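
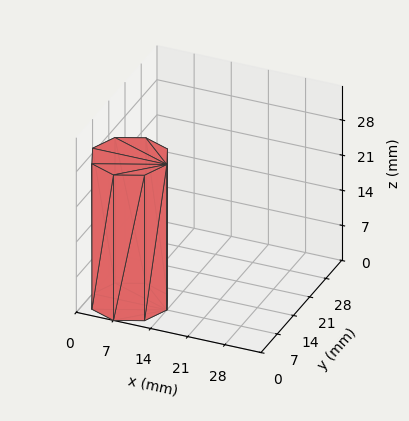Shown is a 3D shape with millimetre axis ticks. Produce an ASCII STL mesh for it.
Reading the render: the shape is a regular 8-sided prism (a cylinder approximated with 8 flat sides), circumscribed radius ≈ 7 mm, height ≈ 29 mm (dimensions read to the nearest mm from the axis ticks). For the STL, each face is triangulated and given an outward normal.

solid part
  facet normal 0.0000 0.0000 -1.0000
    outer loop
      vertex 7.000 14.000 0.000
      vertex 11.950 11.950 0.000
      vertex 14.000 7.000 0.000
    endloop
  endfacet
  facet normal 0.0000 0.0000 -1.0000
    outer loop
      vertex 2.050 11.950 0.000
      vertex 7.000 14.000 0.000
      vertex 14.000 7.000 0.000
    endloop
  endfacet
  facet normal 0.0000 0.0000 -1.0000
    outer loop
      vertex 0.000 7.000 0.000
      vertex 2.050 11.950 0.000
      vertex 14.000 7.000 0.000
    endloop
  endfacet
  facet normal 0.0000 0.0000 -1.0000
    outer loop
      vertex 2.050 2.050 0.000
      vertex 0.000 7.000 0.000
      vertex 14.000 7.000 0.000
    endloop
  endfacet
  facet normal 0.0000 0.0000 -1.0000
    outer loop
      vertex 7.000 0.000 0.000
      vertex 2.050 2.050 0.000
      vertex 14.000 7.000 0.000
    endloop
  endfacet
  facet normal 0.0000 0.0000 -1.0000
    outer loop
      vertex 11.950 2.050 0.000
      vertex 7.000 0.000 0.000
      vertex 14.000 7.000 0.000
    endloop
  endfacet
  facet normal 0.0000 0.0000 1.0000
    outer loop
      vertex 14.000 7.000 29.000
      vertex 11.950 11.950 29.000
      vertex 7.000 14.000 29.000
    endloop
  endfacet
  facet normal 0.0000 0.0000 1.0000
    outer loop
      vertex 14.000 7.000 29.000
      vertex 7.000 14.000 29.000
      vertex 2.050 11.950 29.000
    endloop
  endfacet
  facet normal 0.0000 0.0000 1.0000
    outer loop
      vertex 14.000 7.000 29.000
      vertex 2.050 11.950 29.000
      vertex 0.000 7.000 29.000
    endloop
  endfacet
  facet normal 0.0000 0.0000 1.0000
    outer loop
      vertex 14.000 7.000 29.000
      vertex 0.000 7.000 29.000
      vertex 2.050 2.050 29.000
    endloop
  endfacet
  facet normal 0.0000 0.0000 1.0000
    outer loop
      vertex 14.000 7.000 29.000
      vertex 2.050 2.050 29.000
      vertex 7.000 0.000 29.000
    endloop
  endfacet
  facet normal 0.0000 0.0000 1.0000
    outer loop
      vertex 14.000 7.000 29.000
      vertex 7.000 0.000 29.000
      vertex 11.950 2.050 29.000
    endloop
  endfacet
  facet normal 0.9239 0.3826 0.0000
    outer loop
      vertex 14.000 7.000 0.000
      vertex 11.950 11.950 0.000
      vertex 11.950 11.950 29.000
    endloop
  endfacet
  facet normal 0.9239 0.3826 0.0000
    outer loop
      vertex 14.000 7.000 0.000
      vertex 11.950 11.950 29.000
      vertex 14.000 7.000 29.000
    endloop
  endfacet
  facet normal 0.3826 0.9239 0.0000
    outer loop
      vertex 11.950 11.950 0.000
      vertex 7.000 14.000 0.000
      vertex 7.000 14.000 29.000
    endloop
  endfacet
  facet normal 0.3826 0.9239 0.0000
    outer loop
      vertex 11.950 11.950 0.000
      vertex 7.000 14.000 29.000
      vertex 11.950 11.950 29.000
    endloop
  endfacet
  facet normal -0.3826 0.9239 0.0000
    outer loop
      vertex 7.000 14.000 0.000
      vertex 2.050 11.950 0.000
      vertex 2.050 11.950 29.000
    endloop
  endfacet
  facet normal -0.3826 0.9239 0.0000
    outer loop
      vertex 7.000 14.000 0.000
      vertex 2.050 11.950 29.000
      vertex 7.000 14.000 29.000
    endloop
  endfacet
  facet normal -0.9239 0.3826 0.0000
    outer loop
      vertex 2.050 11.950 0.000
      vertex 0.000 7.000 0.000
      vertex 0.000 7.000 29.000
    endloop
  endfacet
  facet normal -0.9239 0.3826 0.0000
    outer loop
      vertex 2.050 11.950 0.000
      vertex 0.000 7.000 29.000
      vertex 2.050 11.950 29.000
    endloop
  endfacet
  facet normal -0.9239 -0.3826 0.0000
    outer loop
      vertex 0.000 7.000 0.000
      vertex 2.050 2.050 0.000
      vertex 2.050 2.050 29.000
    endloop
  endfacet
  facet normal -0.9239 -0.3826 0.0000
    outer loop
      vertex 0.000 7.000 0.000
      vertex 2.050 2.050 29.000
      vertex 0.000 7.000 29.000
    endloop
  endfacet
  facet normal -0.3826 -0.9239 0.0000
    outer loop
      vertex 2.050 2.050 0.000
      vertex 7.000 0.000 0.000
      vertex 7.000 0.000 29.000
    endloop
  endfacet
  facet normal -0.3826 -0.9239 0.0000
    outer loop
      vertex 2.050 2.050 0.000
      vertex 7.000 0.000 29.000
      vertex 2.050 2.050 29.000
    endloop
  endfacet
  facet normal 0.3826 -0.9239 0.0000
    outer loop
      vertex 7.000 0.000 0.000
      vertex 11.950 2.050 0.000
      vertex 11.950 2.050 29.000
    endloop
  endfacet
  facet normal 0.3826 -0.9239 0.0000
    outer loop
      vertex 7.000 0.000 0.000
      vertex 11.950 2.050 29.000
      vertex 7.000 0.000 29.000
    endloop
  endfacet
  facet normal 0.9239 -0.3826 0.0000
    outer loop
      vertex 11.950 2.050 0.000
      vertex 14.000 7.000 0.000
      vertex 14.000 7.000 29.000
    endloop
  endfacet
  facet normal 0.9239 -0.3826 0.0000
    outer loop
      vertex 11.950 2.050 0.000
      vertex 14.000 7.000 29.000
      vertex 11.950 2.050 29.000
    endloop
  endfacet
endsolid part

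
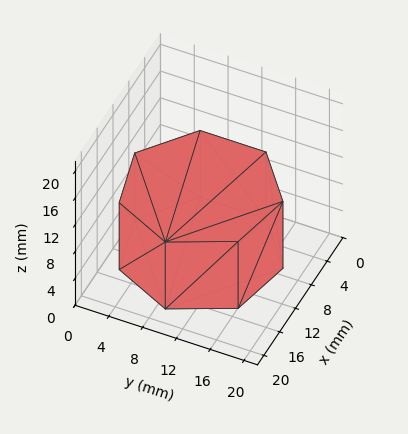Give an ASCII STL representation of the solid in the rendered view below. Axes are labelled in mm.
Reading the render: the shape is a regular 7-sided prism (a cylinder approximated with 7 flat sides), circumscribed radius ≈ 9 mm, height ≈ 10 mm (dimensions read to the nearest mm from the axis ticks). For the STL, each face is triangulated and given an outward normal.

solid part
  facet normal 0.0000 0.0000 -1.0000
    outer loop
      vertex 7.00 17.77 0.00
      vertex 14.61 16.04 0.00
      vertex 18.00 9.00 0.00
    endloop
  endfacet
  facet normal 0.0000 0.0000 -1.0000
    outer loop
      vertex 0.89 12.90 0.00
      vertex 7.00 17.77 0.00
      vertex 18.00 9.00 0.00
    endloop
  endfacet
  facet normal 0.0000 0.0000 -1.0000
    outer loop
      vertex 0.89 5.10 0.00
      vertex 0.89 12.90 0.00
      vertex 18.00 9.00 0.00
    endloop
  endfacet
  facet normal 0.0000 0.0000 -1.0000
    outer loop
      vertex 7.00 0.23 0.00
      vertex 0.89 5.10 0.00
      vertex 18.00 9.00 0.00
    endloop
  endfacet
  facet normal 0.0000 0.0000 -1.0000
    outer loop
      vertex 14.61 1.96 0.00
      vertex 7.00 0.23 0.00
      vertex 18.00 9.00 0.00
    endloop
  endfacet
  facet normal 0.0000 0.0000 1.0000
    outer loop
      vertex 18.00 9.00 10.00
      vertex 14.61 16.04 10.00
      vertex 7.00 17.77 10.00
    endloop
  endfacet
  facet normal 0.0000 0.0000 1.0000
    outer loop
      vertex 18.00 9.00 10.00
      vertex 7.00 17.77 10.00
      vertex 0.89 12.90 10.00
    endloop
  endfacet
  facet normal 0.0000 0.0000 1.0000
    outer loop
      vertex 18.00 9.00 10.00
      vertex 0.89 12.90 10.00
      vertex 0.89 5.10 10.00
    endloop
  endfacet
  facet normal 0.0000 0.0000 1.0000
    outer loop
      vertex 18.00 9.00 10.00
      vertex 0.89 5.10 10.00
      vertex 7.00 0.23 10.00
    endloop
  endfacet
  facet normal 0.0000 0.0000 1.0000
    outer loop
      vertex 18.00 9.00 10.00
      vertex 7.00 0.23 10.00
      vertex 14.61 1.96 10.00
    endloop
  endfacet
  facet normal 0.9010 0.4339 0.0000
    outer loop
      vertex 18.00 9.00 0.00
      vertex 14.61 16.04 0.00
      vertex 14.61 16.04 10.00
    endloop
  endfacet
  facet normal 0.9010 0.4339 0.0000
    outer loop
      vertex 18.00 9.00 0.00
      vertex 14.61 16.04 10.00
      vertex 18.00 9.00 10.00
    endloop
  endfacet
  facet normal 0.2217 0.9751 0.0000
    outer loop
      vertex 14.61 16.04 0.00
      vertex 7.00 17.77 0.00
      vertex 7.00 17.77 10.00
    endloop
  endfacet
  facet normal 0.2217 0.9751 0.0000
    outer loop
      vertex 14.61 16.04 0.00
      vertex 7.00 17.77 10.00
      vertex 14.61 16.04 10.00
    endloop
  endfacet
  facet normal -0.6233 0.7820 0.0000
    outer loop
      vertex 7.00 17.77 0.00
      vertex 0.89 12.90 0.00
      vertex 0.89 12.90 10.00
    endloop
  endfacet
  facet normal -0.6233 0.7820 0.0000
    outer loop
      vertex 7.00 17.77 0.00
      vertex 0.89 12.90 10.00
      vertex 7.00 17.77 10.00
    endloop
  endfacet
  facet normal -1.0000 0.0000 0.0000
    outer loop
      vertex 0.89 12.90 0.00
      vertex 0.89 5.10 0.00
      vertex 0.89 5.10 10.00
    endloop
  endfacet
  facet normal -1.0000 0.0000 0.0000
    outer loop
      vertex 0.89 12.90 0.00
      vertex 0.89 5.10 10.00
      vertex 0.89 12.90 10.00
    endloop
  endfacet
  facet normal -0.6233 -0.7820 0.0000
    outer loop
      vertex 0.89 5.10 0.00
      vertex 7.00 0.23 0.00
      vertex 7.00 0.23 10.00
    endloop
  endfacet
  facet normal -0.6233 -0.7820 0.0000
    outer loop
      vertex 0.89 5.10 0.00
      vertex 7.00 0.23 10.00
      vertex 0.89 5.10 10.00
    endloop
  endfacet
  facet normal 0.2217 -0.9751 0.0000
    outer loop
      vertex 7.00 0.23 0.00
      vertex 14.61 1.96 0.00
      vertex 14.61 1.96 10.00
    endloop
  endfacet
  facet normal 0.2217 -0.9751 0.0000
    outer loop
      vertex 7.00 0.23 0.00
      vertex 14.61 1.96 10.00
      vertex 7.00 0.23 10.00
    endloop
  endfacet
  facet normal 0.9010 -0.4339 0.0000
    outer loop
      vertex 14.61 1.96 0.00
      vertex 18.00 9.00 0.00
      vertex 18.00 9.00 10.00
    endloop
  endfacet
  facet normal 0.9010 -0.4339 0.0000
    outer loop
      vertex 14.61 1.96 0.00
      vertex 18.00 9.00 10.00
      vertex 14.61 1.96 10.00
    endloop
  endfacet
endsolid part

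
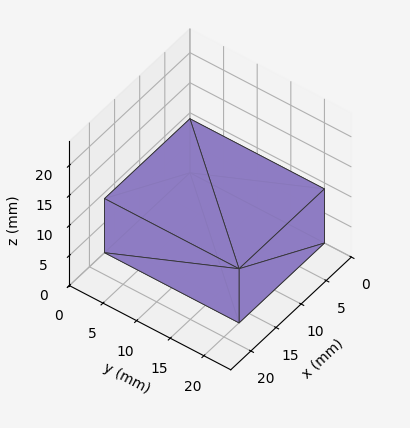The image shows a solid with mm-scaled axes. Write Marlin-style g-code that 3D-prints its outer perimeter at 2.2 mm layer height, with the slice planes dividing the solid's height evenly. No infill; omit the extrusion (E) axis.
Reading the render: the shape is a rectangular box, roughly 17 × 20 mm footprint and 9 mm tall (dimensions read to the nearest mm from the axis ticks). For the g-code, the solid's height is divided into equal slices at the stated Δz and each level perimeter traced with G1 moves after a G0 lift.

; perimeter-only toolpath
G21 ; units = mm
G90 ; absolute positioning
G28 ; home
; layer 1
G0 Z2.2
G0 X0.0 Y0.0
G1 X17.0 Y0.0
G1 X17.0 Y20.0
G1 X0.0 Y20.0
G1 X0.0 Y0.0
; layer 2
G0 Z4.5
G0 X0.0 Y0.0
G1 X17.0 Y0.0
G1 X17.0 Y20.0
G1 X0.0 Y20.0
G1 X0.0 Y0.0
; layer 3
G0 Z6.8
G0 X0.0 Y0.0
G1 X17.0 Y0.0
G1 X17.0 Y20.0
G1 X0.0 Y20.0
G1 X0.0 Y0.0
; layer 4
G0 Z9.0
G0 X0.0 Y0.0
G1 X17.0 Y0.0
G1 X17.0 Y20.0
G1 X0.0 Y20.0
G1 X0.0 Y0.0
M2 ; end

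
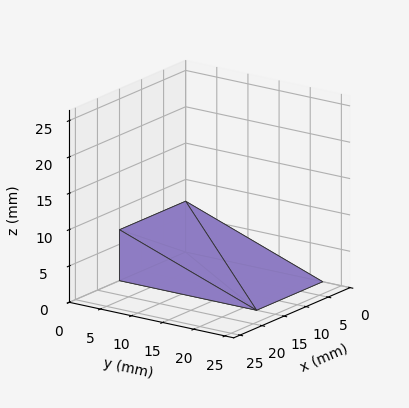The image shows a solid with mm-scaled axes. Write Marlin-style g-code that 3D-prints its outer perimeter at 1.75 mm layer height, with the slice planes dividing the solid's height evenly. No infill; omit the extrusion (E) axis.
Reading the render: the shape is a wedge (ramp): 15 × 22 mm base, rising to 7 mm along the y=0 edge and sloping linearly to z=0 at y=22 (dimensions read to the nearest mm from the axis ticks). For the g-code, the solid's height is divided into equal slices at the stated Δz and each level perimeter traced with G1 moves after a G0 lift.

; perimeter-only toolpath
G21 ; units = mm
G90 ; absolute positioning
G28 ; home
; layer 1
G0 Z1.75
G0 X0.00 Y0.00
G1 X15.00 Y0.00
G1 X15.00 Y16.50
G1 X0.00 Y16.50
G1 X0.00 Y0.00
; layer 2
G0 Z3.50
G0 X0.00 Y0.00
G1 X15.00 Y0.00
G1 X15.00 Y11.00
G1 X0.00 Y11.00
G1 X0.00 Y0.00
; layer 3
G0 Z5.25
G0 X0.00 Y0.00
G1 X15.00 Y0.00
G1 X15.00 Y5.50
G1 X0.00 Y5.50
G1 X0.00 Y0.00
M2 ; end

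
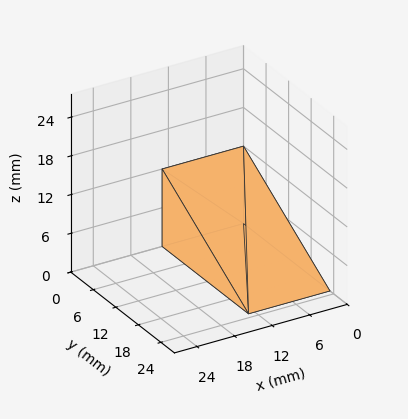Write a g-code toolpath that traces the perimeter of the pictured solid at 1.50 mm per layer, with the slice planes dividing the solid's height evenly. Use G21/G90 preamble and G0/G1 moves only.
Reading the render: the shape is a wedge (ramp): 13 × 23 mm base, rising to 12 mm along the y=0 edge and sloping linearly to z=0 at y=23 (dimensions read to the nearest mm from the axis ticks). For the g-code, the solid's height is divided into equal slices at the stated Δz and each level perimeter traced with G1 moves after a G0 lift.

; perimeter-only toolpath
G21 ; units = mm
G90 ; absolute positioning
G28 ; home
; layer 1
G0 Z1.50
G0 X0.00 Y0.00
G1 X13.00 Y0.00
G1 X13.00 Y20.12
G1 X0.00 Y20.12
G1 X0.00 Y0.00
; layer 2
G0 Z3.00
G0 X0.00 Y0.00
G1 X13.00 Y0.00
G1 X13.00 Y17.25
G1 X0.00 Y17.25
G1 X0.00 Y0.00
; layer 3
G0 Z4.50
G0 X0.00 Y0.00
G1 X13.00 Y0.00
G1 X13.00 Y14.38
G1 X0.00 Y14.38
G1 X0.00 Y0.00
; layer 4
G0 Z6.00
G0 X0.00 Y0.00
G1 X13.00 Y0.00
G1 X13.00 Y11.50
G1 X0.00 Y11.50
G1 X0.00 Y0.00
; layer 5
G0 Z7.50
G0 X0.00 Y0.00
G1 X13.00 Y0.00
G1 X13.00 Y8.62
G1 X0.00 Y8.62
G1 X0.00 Y0.00
; layer 6
G0 Z9.00
G0 X0.00 Y0.00
G1 X13.00 Y0.00
G1 X13.00 Y5.75
G1 X0.00 Y5.75
G1 X0.00 Y0.00
; layer 7
G0 Z10.50
G0 X0.00 Y0.00
G1 X13.00 Y0.00
G1 X13.00 Y2.88
G1 X0.00 Y2.88
G1 X0.00 Y0.00
M2 ; end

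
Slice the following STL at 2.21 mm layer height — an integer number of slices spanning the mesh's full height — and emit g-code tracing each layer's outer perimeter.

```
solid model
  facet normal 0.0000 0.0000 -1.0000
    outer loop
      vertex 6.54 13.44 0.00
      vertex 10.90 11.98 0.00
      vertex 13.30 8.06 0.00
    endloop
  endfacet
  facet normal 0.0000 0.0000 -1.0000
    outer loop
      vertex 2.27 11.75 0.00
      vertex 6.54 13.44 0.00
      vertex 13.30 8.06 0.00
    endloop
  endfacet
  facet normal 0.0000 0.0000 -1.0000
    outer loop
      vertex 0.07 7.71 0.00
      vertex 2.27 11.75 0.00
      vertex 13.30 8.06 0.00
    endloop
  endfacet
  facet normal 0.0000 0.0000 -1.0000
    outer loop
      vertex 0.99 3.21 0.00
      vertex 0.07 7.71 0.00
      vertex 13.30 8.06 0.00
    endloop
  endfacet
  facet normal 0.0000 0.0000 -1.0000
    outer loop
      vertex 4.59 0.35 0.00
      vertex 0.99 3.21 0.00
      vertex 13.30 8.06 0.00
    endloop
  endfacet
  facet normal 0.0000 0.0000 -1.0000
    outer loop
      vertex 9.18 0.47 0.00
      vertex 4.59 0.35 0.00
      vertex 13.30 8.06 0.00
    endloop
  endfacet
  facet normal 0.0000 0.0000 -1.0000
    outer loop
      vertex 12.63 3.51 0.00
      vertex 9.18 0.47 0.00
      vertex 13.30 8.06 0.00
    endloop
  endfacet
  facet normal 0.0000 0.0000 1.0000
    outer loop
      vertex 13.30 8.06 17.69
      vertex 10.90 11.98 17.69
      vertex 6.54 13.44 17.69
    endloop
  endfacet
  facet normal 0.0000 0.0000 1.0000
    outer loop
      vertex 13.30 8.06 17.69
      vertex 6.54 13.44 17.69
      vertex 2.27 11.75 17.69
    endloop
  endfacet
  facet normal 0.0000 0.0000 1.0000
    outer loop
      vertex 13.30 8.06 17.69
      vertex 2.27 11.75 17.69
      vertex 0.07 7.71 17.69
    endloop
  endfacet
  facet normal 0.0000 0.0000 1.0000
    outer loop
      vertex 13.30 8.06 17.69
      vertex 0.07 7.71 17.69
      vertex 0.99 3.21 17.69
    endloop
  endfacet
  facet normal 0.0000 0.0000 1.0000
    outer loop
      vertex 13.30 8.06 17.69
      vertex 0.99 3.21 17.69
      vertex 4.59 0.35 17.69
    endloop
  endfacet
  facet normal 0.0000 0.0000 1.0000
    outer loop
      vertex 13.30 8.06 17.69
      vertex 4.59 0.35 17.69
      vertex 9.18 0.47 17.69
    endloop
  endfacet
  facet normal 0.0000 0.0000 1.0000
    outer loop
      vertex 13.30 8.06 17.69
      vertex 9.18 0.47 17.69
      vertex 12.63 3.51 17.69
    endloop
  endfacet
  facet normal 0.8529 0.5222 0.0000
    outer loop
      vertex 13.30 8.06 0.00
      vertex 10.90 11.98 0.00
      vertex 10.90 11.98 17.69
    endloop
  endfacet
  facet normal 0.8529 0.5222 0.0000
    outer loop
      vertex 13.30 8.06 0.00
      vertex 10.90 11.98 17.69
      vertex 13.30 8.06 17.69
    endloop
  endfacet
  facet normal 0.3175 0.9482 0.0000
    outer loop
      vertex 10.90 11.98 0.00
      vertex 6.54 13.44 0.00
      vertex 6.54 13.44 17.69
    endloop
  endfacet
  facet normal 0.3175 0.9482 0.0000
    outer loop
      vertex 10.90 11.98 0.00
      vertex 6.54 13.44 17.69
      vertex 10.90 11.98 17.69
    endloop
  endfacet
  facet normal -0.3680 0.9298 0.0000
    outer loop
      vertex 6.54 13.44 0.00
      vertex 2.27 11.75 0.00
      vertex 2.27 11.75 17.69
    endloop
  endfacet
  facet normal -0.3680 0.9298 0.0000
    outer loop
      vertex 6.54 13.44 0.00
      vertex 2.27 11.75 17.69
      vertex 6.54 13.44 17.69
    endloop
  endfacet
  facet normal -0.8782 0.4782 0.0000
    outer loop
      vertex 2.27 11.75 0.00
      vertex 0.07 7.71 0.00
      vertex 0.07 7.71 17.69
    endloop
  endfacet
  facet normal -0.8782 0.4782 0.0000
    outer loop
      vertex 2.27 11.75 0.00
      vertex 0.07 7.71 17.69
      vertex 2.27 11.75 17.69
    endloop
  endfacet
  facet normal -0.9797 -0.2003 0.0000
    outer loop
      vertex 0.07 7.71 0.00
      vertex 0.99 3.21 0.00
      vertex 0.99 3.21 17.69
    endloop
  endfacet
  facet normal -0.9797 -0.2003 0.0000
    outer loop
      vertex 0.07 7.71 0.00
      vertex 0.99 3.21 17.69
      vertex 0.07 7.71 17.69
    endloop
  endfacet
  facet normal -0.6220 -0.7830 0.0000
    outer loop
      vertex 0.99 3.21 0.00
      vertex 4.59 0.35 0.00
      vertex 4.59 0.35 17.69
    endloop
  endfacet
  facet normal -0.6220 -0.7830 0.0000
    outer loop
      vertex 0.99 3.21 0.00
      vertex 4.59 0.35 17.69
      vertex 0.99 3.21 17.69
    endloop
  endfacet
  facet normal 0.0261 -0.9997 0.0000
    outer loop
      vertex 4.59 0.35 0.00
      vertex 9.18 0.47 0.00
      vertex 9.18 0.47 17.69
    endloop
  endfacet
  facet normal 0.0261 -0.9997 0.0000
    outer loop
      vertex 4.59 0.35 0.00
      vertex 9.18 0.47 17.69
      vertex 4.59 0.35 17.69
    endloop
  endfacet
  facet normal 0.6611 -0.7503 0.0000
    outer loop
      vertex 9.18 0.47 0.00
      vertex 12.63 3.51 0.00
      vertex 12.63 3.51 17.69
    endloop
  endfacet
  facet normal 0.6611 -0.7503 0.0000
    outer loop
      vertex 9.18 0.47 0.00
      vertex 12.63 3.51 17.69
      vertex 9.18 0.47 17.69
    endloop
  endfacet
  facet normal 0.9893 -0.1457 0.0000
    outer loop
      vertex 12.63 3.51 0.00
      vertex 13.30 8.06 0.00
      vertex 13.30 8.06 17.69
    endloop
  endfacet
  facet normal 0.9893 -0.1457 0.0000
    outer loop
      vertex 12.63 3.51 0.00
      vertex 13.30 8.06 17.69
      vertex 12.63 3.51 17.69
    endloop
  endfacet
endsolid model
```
; perimeter-only toolpath
G21 ; units = mm
G90 ; absolute positioning
G28 ; home
; layer 1
G0 Z2.21
G0 X13.30 Y8.06
G1 X10.90 Y11.98
G1 X6.54 Y13.44
G1 X2.27 Y11.75
G1 X0.07 Y7.71
G1 X0.99 Y3.21
G1 X4.59 Y0.35
G1 X9.18 Y0.47
G1 X12.63 Y3.51
G1 X13.30 Y8.06
; layer 2
G0 Z4.42
G0 X13.30 Y8.06
G1 X10.90 Y11.98
G1 X6.54 Y13.44
G1 X2.27 Y11.75
G1 X0.07 Y7.71
G1 X0.99 Y3.21
G1 X4.59 Y0.35
G1 X9.18 Y0.47
G1 X12.63 Y3.51
G1 X13.30 Y8.06
; layer 3
G0 Z6.63
G0 X13.30 Y8.06
G1 X10.90 Y11.98
G1 X6.54 Y13.44
G1 X2.27 Y11.75
G1 X0.07 Y7.71
G1 X0.99 Y3.21
G1 X4.59 Y0.35
G1 X9.18 Y0.47
G1 X12.63 Y3.51
G1 X13.30 Y8.06
; layer 4
G0 Z8.85
G0 X13.30 Y8.06
G1 X10.90 Y11.98
G1 X6.54 Y13.44
G1 X2.27 Y11.75
G1 X0.07 Y7.71
G1 X0.99 Y3.21
G1 X4.59 Y0.35
G1 X9.18 Y0.47
G1 X12.63 Y3.51
G1 X13.30 Y8.06
; layer 5
G0 Z11.06
G0 X13.30 Y8.06
G1 X10.90 Y11.98
G1 X6.54 Y13.44
G1 X2.27 Y11.75
G1 X0.07 Y7.71
G1 X0.99 Y3.21
G1 X4.59 Y0.35
G1 X9.18 Y0.47
G1 X12.63 Y3.51
G1 X13.30 Y8.06
; layer 6
G0 Z13.27
G0 X13.30 Y8.06
G1 X10.90 Y11.98
G1 X6.54 Y13.44
G1 X2.27 Y11.75
G1 X0.07 Y7.71
G1 X0.99 Y3.21
G1 X4.59 Y0.35
G1 X9.18 Y0.47
G1 X12.63 Y3.51
G1 X13.30 Y8.06
; layer 7
G0 Z15.48
G0 X13.30 Y8.06
G1 X10.90 Y11.98
G1 X6.54 Y13.44
G1 X2.27 Y11.75
G1 X0.07 Y7.71
G1 X0.99 Y3.21
G1 X4.59 Y0.35
G1 X9.18 Y0.47
G1 X12.63 Y3.51
G1 X13.30 Y8.06
; layer 8
G0 Z17.69
G0 X13.30 Y8.06
G1 X10.90 Y11.98
G1 X6.54 Y13.44
G1 X2.27 Y11.75
G1 X0.07 Y7.71
G1 X0.99 Y3.21
G1 X4.59 Y0.35
G1 X9.18 Y0.47
G1 X12.63 Y3.51
G1 X13.30 Y8.06
M2 ; end

The solid is a regular 9-sided prism (a cylinder approximated with 9 flat sides), circumscribed radius ≈ 6.72 mm, height ≈ 17.7 mm. Slicing at Δz = 2.21 mm — 8 equal slices spanning the solid's height, so layer i sits at z = i·h/8 — gives 8 non-empty perimeters. Each is a 9-segment closed polygon; G0 lifts to the layer z and rapids to the start vertex, then G1 traces the edges.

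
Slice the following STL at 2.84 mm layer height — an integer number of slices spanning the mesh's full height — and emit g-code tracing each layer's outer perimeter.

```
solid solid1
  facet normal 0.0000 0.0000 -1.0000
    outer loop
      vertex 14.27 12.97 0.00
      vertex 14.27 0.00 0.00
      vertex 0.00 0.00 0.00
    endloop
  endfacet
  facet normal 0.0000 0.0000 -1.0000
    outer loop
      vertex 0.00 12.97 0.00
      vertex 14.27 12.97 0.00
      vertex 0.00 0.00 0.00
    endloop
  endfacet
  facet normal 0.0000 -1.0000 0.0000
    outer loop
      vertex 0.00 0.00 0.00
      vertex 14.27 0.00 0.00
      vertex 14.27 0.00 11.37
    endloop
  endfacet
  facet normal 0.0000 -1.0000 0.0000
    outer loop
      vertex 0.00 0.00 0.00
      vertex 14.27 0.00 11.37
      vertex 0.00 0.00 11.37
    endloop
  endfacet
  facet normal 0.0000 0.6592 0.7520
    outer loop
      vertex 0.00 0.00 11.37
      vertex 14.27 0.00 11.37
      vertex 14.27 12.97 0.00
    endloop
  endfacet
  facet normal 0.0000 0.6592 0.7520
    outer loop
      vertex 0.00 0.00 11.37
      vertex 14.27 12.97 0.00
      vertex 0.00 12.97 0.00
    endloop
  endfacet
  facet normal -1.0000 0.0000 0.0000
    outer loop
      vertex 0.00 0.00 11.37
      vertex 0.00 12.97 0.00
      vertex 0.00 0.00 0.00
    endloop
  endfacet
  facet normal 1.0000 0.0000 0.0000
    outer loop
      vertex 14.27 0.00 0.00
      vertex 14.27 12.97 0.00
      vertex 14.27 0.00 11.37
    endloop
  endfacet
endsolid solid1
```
; perimeter-only toolpath
G21 ; units = mm
G90 ; absolute positioning
G28 ; home
; layer 1
G0 Z2.84
G0 X0.00 Y0.00
G1 X14.27 Y0.00
G1 X14.27 Y9.73
G1 X0.00 Y9.73
G1 X0.00 Y0.00
; layer 2
G0 Z5.68
G0 X0.00 Y0.00
G1 X14.27 Y0.00
G1 X14.27 Y6.49
G1 X0.00 Y6.49
G1 X0.00 Y0.00
; layer 3
G0 Z8.53
G0 X0.00 Y0.00
G1 X14.27 Y0.00
G1 X14.27 Y3.24
G1 X0.00 Y3.24
G1 X0.00 Y0.00
M2 ; end

The solid is a wedge (ramp): 14.3 × 13 mm base, rising to 11.4 mm along the y=0 edge and sloping linearly to z=0 at y=13. Slicing at Δz = 2.84 mm — 4 equal slices spanning the solid's height, so layer i sits at z = i·h/4 — gives 3 non-empty perimeters. Each is a 4-segment closed polygon; G0 lifts to the layer z and rapids to the start vertex, then G1 traces the edges. The cross-section shrinks linearly with z (the slice at the apex is degenerate and omitted).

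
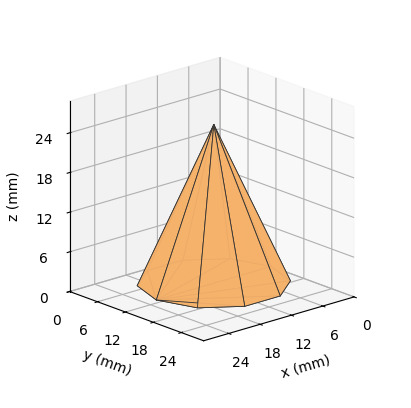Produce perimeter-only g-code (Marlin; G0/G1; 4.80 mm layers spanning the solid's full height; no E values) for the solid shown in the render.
Reading the render: the shape is a regular 10-sided pyramid, base circumscribed radius ≈ 11 mm, apex at z ≈ 24 mm (dimensions read to the nearest mm from the axis ticks). For the g-code, the solid's height is divided into equal slices at the stated Δz and each level perimeter traced with G1 moves after a G0 lift.

; perimeter-only toolpath
G21 ; units = mm
G90 ; absolute positioning
G28 ; home
; layer 1
G0 Z4.80
G0 X19.80 Y11.00
G1 X18.12 Y16.18
G1 X13.72 Y19.37
G1 X8.28 Y19.37
G1 X3.88 Y16.18
G1 X2.20 Y11.00
G1 X3.88 Y5.82
G1 X8.28 Y2.63
G1 X13.72 Y2.63
G1 X18.12 Y5.82
G1 X19.80 Y11.00
; layer 2
G0 Z9.60
G0 X17.60 Y11.00
G1 X16.34 Y14.88
G1 X13.04 Y17.28
G1 X8.96 Y17.28
G1 X5.66 Y14.88
G1 X4.40 Y11.00
G1 X5.66 Y7.12
G1 X8.96 Y4.72
G1 X13.04 Y4.72
G1 X16.34 Y7.12
G1 X17.60 Y11.00
; layer 3
G0 Z14.40
G0 X15.40 Y11.00
G1 X14.56 Y13.59
G1 X12.36 Y15.18
G1 X9.64 Y15.18
G1 X7.44 Y13.59
G1 X6.60 Y11.00
G1 X7.44 Y8.41
G1 X9.64 Y6.82
G1 X12.36 Y6.82
G1 X14.56 Y8.41
G1 X15.40 Y11.00
; layer 4
G0 Z19.20
G0 X13.20 Y11.00
G1 X12.78 Y12.29
G1 X11.68 Y13.09
G1 X10.32 Y13.09
G1 X9.22 Y12.29
G1 X8.80 Y11.00
G1 X9.22 Y9.71
G1 X10.32 Y8.91
G1 X11.68 Y8.91
G1 X12.78 Y9.71
G1 X13.20 Y11.00
M2 ; end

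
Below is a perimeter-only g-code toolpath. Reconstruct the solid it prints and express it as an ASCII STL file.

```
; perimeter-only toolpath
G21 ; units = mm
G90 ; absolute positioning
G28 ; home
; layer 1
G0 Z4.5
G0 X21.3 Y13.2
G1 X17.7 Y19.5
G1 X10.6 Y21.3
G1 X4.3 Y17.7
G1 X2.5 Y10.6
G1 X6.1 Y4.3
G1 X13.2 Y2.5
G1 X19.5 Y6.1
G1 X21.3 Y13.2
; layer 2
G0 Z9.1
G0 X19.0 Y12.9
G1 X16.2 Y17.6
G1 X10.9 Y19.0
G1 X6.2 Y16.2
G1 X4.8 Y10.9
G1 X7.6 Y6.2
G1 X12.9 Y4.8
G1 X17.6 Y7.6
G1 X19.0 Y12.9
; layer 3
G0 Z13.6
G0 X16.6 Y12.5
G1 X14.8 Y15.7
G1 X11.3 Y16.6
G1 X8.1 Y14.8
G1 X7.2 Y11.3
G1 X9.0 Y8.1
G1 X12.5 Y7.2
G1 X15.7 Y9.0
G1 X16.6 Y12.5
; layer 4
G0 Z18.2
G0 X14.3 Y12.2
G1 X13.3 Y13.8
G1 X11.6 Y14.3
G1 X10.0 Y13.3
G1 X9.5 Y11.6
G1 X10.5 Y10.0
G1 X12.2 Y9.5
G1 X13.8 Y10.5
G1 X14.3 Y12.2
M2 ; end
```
solid part
  facet normal 0.0000 0.0000 -1.0000
    outer loop
      vertex 10.3 23.7 0.0
      vertex 19.1 21.4 0.0
      vertex 23.7 13.5 0.0
    endloop
  endfacet
  facet normal 0.0000 0.0000 -1.0000
    outer loop
      vertex 2.4 19.1 0.0
      vertex 10.3 23.7 0.0
      vertex 23.7 13.5 0.0
    endloop
  endfacet
  facet normal 0.0000 0.0000 -1.0000
    outer loop
      vertex 0.1 10.3 0.0
      vertex 2.4 19.1 0.0
      vertex 23.7 13.5 0.0
    endloop
  endfacet
  facet normal 0.0000 0.0000 -1.0000
    outer loop
      vertex 4.7 2.4 0.0
      vertex 0.1 10.3 0.0
      vertex 23.7 13.5 0.0
    endloop
  endfacet
  facet normal 0.0000 0.0000 -1.0000
    outer loop
      vertex 13.5 0.1 0.0
      vertex 4.7 2.4 0.0
      vertex 23.7 13.5 0.0
    endloop
  endfacet
  facet normal 0.0000 0.0000 -1.0000
    outer loop
      vertex 21.4 4.7 0.0
      vertex 13.5 0.1 0.0
      vertex 23.7 13.5 0.0
    endloop
  endfacet
  facet normal 0.7776 0.4528 0.4362
    outer loop
      vertex 23.7 13.5 0.0
      vertex 19.1 21.4 0.0
      vertex 11.9 11.9 22.7
    endloop
  endfacet
  facet normal 0.2275 0.8705 0.4365
    outer loop
      vertex 19.1 21.4 0.0
      vertex 10.3 23.7 0.0
      vertex 11.9 11.9 22.7
    endloop
  endfacet
  facet normal -0.4528 0.7776 0.4362
    outer loop
      vertex 10.3 23.7 0.0
      vertex 2.4 19.1 0.0
      vertex 11.9 11.9 22.7
    endloop
  endfacet
  facet normal -0.8705 0.2275 0.4365
    outer loop
      vertex 2.4 19.1 0.0
      vertex 0.1 10.3 0.0
      vertex 11.9 11.9 22.7
    endloop
  endfacet
  facet normal -0.7776 -0.4528 0.4362
    outer loop
      vertex 0.1 10.3 0.0
      vertex 4.7 2.4 0.0
      vertex 11.9 11.9 22.7
    endloop
  endfacet
  facet normal -0.2275 -0.8705 0.4365
    outer loop
      vertex 4.7 2.4 0.0
      vertex 13.5 0.1 0.0
      vertex 11.9 11.9 22.7
    endloop
  endfacet
  facet normal 0.4528 -0.7776 0.4362
    outer loop
      vertex 13.5 0.1 0.0
      vertex 21.4 4.7 0.0
      vertex 11.9 11.9 22.7
    endloop
  endfacet
  facet normal 0.8705 -0.2275 0.4365
    outer loop
      vertex 21.4 4.7 0.0
      vertex 23.7 13.5 0.0
      vertex 11.9 11.9 22.7
    endloop
  endfacet
endsolid part

The G0 Z moves step by Δz≈4.5 mm. The G1 loops shrink linearly with z, so the solid tapers from its base footprint up to z≈22.7. Closing with a flat bottom cap and the tapered top and triangulating gives 14 facets — a regular 8-sided pyramid, base circumscribed radius ≈ 11.9 mm, apex at z ≈ 22.7 mm.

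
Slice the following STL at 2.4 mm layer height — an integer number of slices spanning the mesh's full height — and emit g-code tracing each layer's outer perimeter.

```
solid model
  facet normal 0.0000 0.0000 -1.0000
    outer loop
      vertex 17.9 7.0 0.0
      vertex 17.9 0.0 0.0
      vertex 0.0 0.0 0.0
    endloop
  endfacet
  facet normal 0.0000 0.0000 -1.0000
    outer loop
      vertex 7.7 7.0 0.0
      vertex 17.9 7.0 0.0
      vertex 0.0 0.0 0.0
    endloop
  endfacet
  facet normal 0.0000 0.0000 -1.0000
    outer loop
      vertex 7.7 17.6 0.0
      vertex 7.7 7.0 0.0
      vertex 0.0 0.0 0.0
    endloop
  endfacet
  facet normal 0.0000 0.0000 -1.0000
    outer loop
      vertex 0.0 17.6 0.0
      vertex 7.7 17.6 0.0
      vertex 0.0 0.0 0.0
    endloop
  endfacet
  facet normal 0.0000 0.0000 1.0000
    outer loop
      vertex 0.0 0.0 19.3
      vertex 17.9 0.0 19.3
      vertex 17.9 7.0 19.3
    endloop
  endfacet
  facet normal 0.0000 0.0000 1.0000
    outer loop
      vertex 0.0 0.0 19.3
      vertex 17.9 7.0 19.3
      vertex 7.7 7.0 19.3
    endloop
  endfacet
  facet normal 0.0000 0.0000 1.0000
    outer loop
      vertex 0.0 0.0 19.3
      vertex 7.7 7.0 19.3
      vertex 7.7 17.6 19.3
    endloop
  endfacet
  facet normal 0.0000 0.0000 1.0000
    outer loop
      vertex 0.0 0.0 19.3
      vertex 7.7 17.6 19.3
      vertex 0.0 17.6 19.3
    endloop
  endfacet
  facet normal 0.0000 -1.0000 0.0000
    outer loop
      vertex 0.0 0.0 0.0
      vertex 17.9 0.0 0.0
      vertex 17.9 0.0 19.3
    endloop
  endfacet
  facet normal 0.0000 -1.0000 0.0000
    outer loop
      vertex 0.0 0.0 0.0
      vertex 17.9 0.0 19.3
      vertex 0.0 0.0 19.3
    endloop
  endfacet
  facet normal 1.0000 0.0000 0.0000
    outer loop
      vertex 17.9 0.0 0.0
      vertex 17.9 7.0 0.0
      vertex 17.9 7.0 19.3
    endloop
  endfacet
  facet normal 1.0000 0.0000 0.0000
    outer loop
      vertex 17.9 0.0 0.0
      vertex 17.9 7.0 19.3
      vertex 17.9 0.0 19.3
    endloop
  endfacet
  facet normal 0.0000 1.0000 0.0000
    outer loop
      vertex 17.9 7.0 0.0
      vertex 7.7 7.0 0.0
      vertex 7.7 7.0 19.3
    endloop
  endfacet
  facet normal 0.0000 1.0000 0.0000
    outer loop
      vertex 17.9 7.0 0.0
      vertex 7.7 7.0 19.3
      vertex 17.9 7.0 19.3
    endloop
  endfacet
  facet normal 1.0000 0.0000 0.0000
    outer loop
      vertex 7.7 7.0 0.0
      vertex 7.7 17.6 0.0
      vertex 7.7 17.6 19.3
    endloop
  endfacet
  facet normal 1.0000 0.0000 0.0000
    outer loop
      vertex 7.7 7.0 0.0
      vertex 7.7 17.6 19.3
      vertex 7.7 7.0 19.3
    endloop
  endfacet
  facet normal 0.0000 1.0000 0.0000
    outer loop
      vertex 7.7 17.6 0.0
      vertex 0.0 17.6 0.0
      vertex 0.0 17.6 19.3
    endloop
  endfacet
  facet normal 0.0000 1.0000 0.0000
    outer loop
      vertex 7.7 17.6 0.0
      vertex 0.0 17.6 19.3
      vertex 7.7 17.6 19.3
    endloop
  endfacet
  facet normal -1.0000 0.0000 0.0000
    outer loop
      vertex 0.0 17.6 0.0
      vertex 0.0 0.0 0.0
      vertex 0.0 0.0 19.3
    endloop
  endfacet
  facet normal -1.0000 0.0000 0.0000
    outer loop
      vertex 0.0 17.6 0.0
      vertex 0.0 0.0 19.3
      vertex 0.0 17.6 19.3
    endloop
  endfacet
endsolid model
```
; perimeter-only toolpath
G21 ; units = mm
G90 ; absolute positioning
G28 ; home
; layer 1
G0 Z2.4
G0 X0.0 Y0.0
G1 X17.9 Y0.0
G1 X17.9 Y7.0
G1 X7.7 Y7.0
G1 X7.7 Y17.6
G1 X0.0 Y17.6
G1 X0.0 Y0.0
; layer 2
G0 Z4.8
G0 X0.0 Y0.0
G1 X17.9 Y0.0
G1 X17.9 Y7.0
G1 X7.7 Y7.0
G1 X7.7 Y17.6
G1 X0.0 Y17.6
G1 X0.0 Y0.0
; layer 3
G0 Z7.2
G0 X0.0 Y0.0
G1 X17.9 Y0.0
G1 X17.9 Y7.0
G1 X7.7 Y7.0
G1 X7.7 Y17.6
G1 X0.0 Y17.6
G1 X0.0 Y0.0
; layer 4
G0 Z9.7
G0 X0.0 Y0.0
G1 X17.9 Y0.0
G1 X17.9 Y7.0
G1 X7.7 Y7.0
G1 X7.7 Y17.6
G1 X0.0 Y17.6
G1 X0.0 Y0.0
; layer 5
G0 Z12.1
G0 X0.0 Y0.0
G1 X17.9 Y0.0
G1 X17.9 Y7.0
G1 X7.7 Y7.0
G1 X7.7 Y17.6
G1 X0.0 Y17.6
G1 X0.0 Y0.0
; layer 6
G0 Z14.5
G0 X0.0 Y0.0
G1 X17.9 Y0.0
G1 X17.9 Y7.0
G1 X7.7 Y7.0
G1 X7.7 Y17.6
G1 X0.0 Y17.6
G1 X0.0 Y0.0
; layer 7
G0 Z16.9
G0 X0.0 Y0.0
G1 X17.9 Y0.0
G1 X17.9 Y7.0
G1 X7.7 Y7.0
G1 X7.7 Y17.6
G1 X0.0 Y17.6
G1 X0.0 Y0.0
; layer 8
G0 Z19.3
G0 X0.0 Y0.0
G1 X17.9 Y0.0
G1 X17.9 Y7.0
G1 X7.7 Y7.0
G1 X7.7 Y17.6
G1 X0.0 Y17.6
G1 X0.0 Y0.0
M2 ; end

The solid is an L-shaped prism: outer 17.9 × 17.6 mm, arm thicknesses ≈ 7 mm (horizontal) and 7.7 mm (vertical), extruded 19.3 mm in z. Slicing at Δz = 2.4 mm — 8 equal slices spanning the solid's height, so layer i sits at z = i·h/8 — gives 8 non-empty perimeters. Each is a 6-segment closed polygon; G0 lifts to the layer z and rapids to the start vertex, then G1 traces the edges.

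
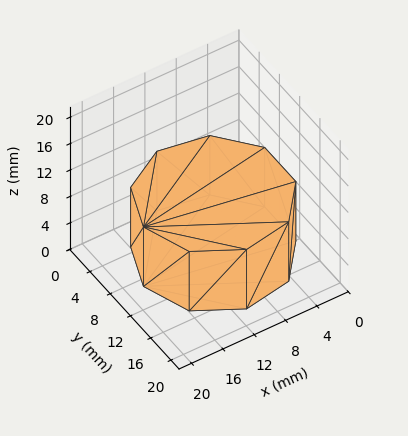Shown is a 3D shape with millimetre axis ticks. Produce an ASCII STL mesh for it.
Reading the render: the shape is a regular 9-sided prism (a cylinder approximated with 9 flat sides), circumscribed radius ≈ 9 mm, height ≈ 9 mm (dimensions read to the nearest mm from the axis ticks). For the STL, each face is triangulated and given an outward normal.

solid part
  facet normal 0.0000 0.0000 -1.0000
    outer loop
      vertex 10.563 17.863 0.000
      vertex 15.894 14.785 0.000
      vertex 18.000 9.000 0.000
    endloop
  endfacet
  facet normal 0.0000 0.0000 -1.0000
    outer loop
      vertex 4.500 16.794 0.000
      vertex 10.563 17.863 0.000
      vertex 18.000 9.000 0.000
    endloop
  endfacet
  facet normal 0.0000 0.0000 -1.0000
    outer loop
      vertex 0.543 12.078 0.000
      vertex 4.500 16.794 0.000
      vertex 18.000 9.000 0.000
    endloop
  endfacet
  facet normal 0.0000 0.0000 -1.0000
    outer loop
      vertex 0.543 5.922 0.000
      vertex 0.543 12.078 0.000
      vertex 18.000 9.000 0.000
    endloop
  endfacet
  facet normal 0.0000 0.0000 -1.0000
    outer loop
      vertex 4.500 1.206 0.000
      vertex 0.543 5.922 0.000
      vertex 18.000 9.000 0.000
    endloop
  endfacet
  facet normal 0.0000 0.0000 -1.0000
    outer loop
      vertex 10.563 0.137 0.000
      vertex 4.500 1.206 0.000
      vertex 18.000 9.000 0.000
    endloop
  endfacet
  facet normal 0.0000 0.0000 -1.0000
    outer loop
      vertex 15.894 3.215 0.000
      vertex 10.563 0.137 0.000
      vertex 18.000 9.000 0.000
    endloop
  endfacet
  facet normal 0.0000 0.0000 1.0000
    outer loop
      vertex 18.000 9.000 9.000
      vertex 15.894 14.785 9.000
      vertex 10.563 17.863 9.000
    endloop
  endfacet
  facet normal 0.0000 0.0000 1.0000
    outer loop
      vertex 18.000 9.000 9.000
      vertex 10.563 17.863 9.000
      vertex 4.500 16.794 9.000
    endloop
  endfacet
  facet normal 0.0000 0.0000 1.0000
    outer loop
      vertex 18.000 9.000 9.000
      vertex 4.500 16.794 9.000
      vertex 0.543 12.078 9.000
    endloop
  endfacet
  facet normal 0.0000 0.0000 1.0000
    outer loop
      vertex 18.000 9.000 9.000
      vertex 0.543 12.078 9.000
      vertex 0.543 5.922 9.000
    endloop
  endfacet
  facet normal 0.0000 0.0000 1.0000
    outer loop
      vertex 18.000 9.000 9.000
      vertex 0.543 5.922 9.000
      vertex 4.500 1.206 9.000
    endloop
  endfacet
  facet normal 0.0000 0.0000 1.0000
    outer loop
      vertex 18.000 9.000 9.000
      vertex 4.500 1.206 9.000
      vertex 10.563 0.137 9.000
    endloop
  endfacet
  facet normal 0.0000 0.0000 1.0000
    outer loop
      vertex 18.000 9.000 9.000
      vertex 10.563 0.137 9.000
      vertex 15.894 3.215 9.000
    endloop
  endfacet
  facet normal 0.9397 0.3421 0.0000
    outer loop
      vertex 18.000 9.000 0.000
      vertex 15.894 14.785 0.000
      vertex 15.894 14.785 9.000
    endloop
  endfacet
  facet normal 0.9397 0.3421 0.0000
    outer loop
      vertex 18.000 9.000 0.000
      vertex 15.894 14.785 9.000
      vertex 18.000 9.000 9.000
    endloop
  endfacet
  facet normal 0.5000 0.8660 0.0000
    outer loop
      vertex 15.894 14.785 0.000
      vertex 10.563 17.863 0.000
      vertex 10.563 17.863 9.000
    endloop
  endfacet
  facet normal 0.5000 0.8660 0.0000
    outer loop
      vertex 15.894 14.785 0.000
      vertex 10.563 17.863 9.000
      vertex 15.894 14.785 9.000
    endloop
  endfacet
  facet normal -0.1736 0.9848 0.0000
    outer loop
      vertex 10.563 17.863 0.000
      vertex 4.500 16.794 0.000
      vertex 4.500 16.794 9.000
    endloop
  endfacet
  facet normal -0.1736 0.9848 0.0000
    outer loop
      vertex 10.563 17.863 0.000
      vertex 4.500 16.794 9.000
      vertex 10.563 17.863 9.000
    endloop
  endfacet
  facet normal -0.7661 0.6428 0.0000
    outer loop
      vertex 4.500 16.794 0.000
      vertex 0.543 12.078 0.000
      vertex 0.543 12.078 9.000
    endloop
  endfacet
  facet normal -0.7661 0.6428 0.0000
    outer loop
      vertex 4.500 16.794 0.000
      vertex 0.543 12.078 9.000
      vertex 4.500 16.794 9.000
    endloop
  endfacet
  facet normal -1.0000 0.0000 0.0000
    outer loop
      vertex 0.543 12.078 0.000
      vertex 0.543 5.922 0.000
      vertex 0.543 5.922 9.000
    endloop
  endfacet
  facet normal -1.0000 0.0000 0.0000
    outer loop
      vertex 0.543 12.078 0.000
      vertex 0.543 5.922 9.000
      vertex 0.543 12.078 9.000
    endloop
  endfacet
  facet normal -0.7661 -0.6428 0.0000
    outer loop
      vertex 0.543 5.922 0.000
      vertex 4.500 1.206 0.000
      vertex 4.500 1.206 9.000
    endloop
  endfacet
  facet normal -0.7661 -0.6428 0.0000
    outer loop
      vertex 0.543 5.922 0.000
      vertex 4.500 1.206 9.000
      vertex 0.543 5.922 9.000
    endloop
  endfacet
  facet normal -0.1736 -0.9848 0.0000
    outer loop
      vertex 4.500 1.206 0.000
      vertex 10.563 0.137 0.000
      vertex 10.563 0.137 9.000
    endloop
  endfacet
  facet normal -0.1736 -0.9848 0.0000
    outer loop
      vertex 4.500 1.206 0.000
      vertex 10.563 0.137 9.000
      vertex 4.500 1.206 9.000
    endloop
  endfacet
  facet normal 0.5000 -0.8660 0.0000
    outer loop
      vertex 10.563 0.137 0.000
      vertex 15.894 3.215 0.000
      vertex 15.894 3.215 9.000
    endloop
  endfacet
  facet normal 0.5000 -0.8660 0.0000
    outer loop
      vertex 10.563 0.137 0.000
      vertex 15.894 3.215 9.000
      vertex 10.563 0.137 9.000
    endloop
  endfacet
  facet normal 0.9397 -0.3421 0.0000
    outer loop
      vertex 15.894 3.215 0.000
      vertex 18.000 9.000 0.000
      vertex 18.000 9.000 9.000
    endloop
  endfacet
  facet normal 0.9397 -0.3421 0.0000
    outer loop
      vertex 15.894 3.215 0.000
      vertex 18.000 9.000 9.000
      vertex 15.894 3.215 9.000
    endloop
  endfacet
endsolid part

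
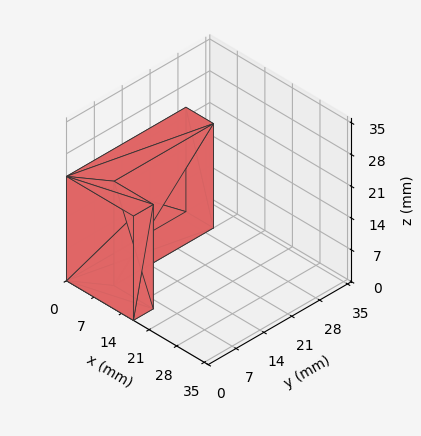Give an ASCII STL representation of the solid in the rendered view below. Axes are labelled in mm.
Reading the render: the shape is an L-shaped prism: outer 17 × 30 mm, arm thicknesses ≈ 5 mm (horizontal) and 7 mm (vertical), extruded 23 mm in z (dimensions read to the nearest mm from the axis ticks). For the STL, each face is triangulated and given an outward normal.

solid part
  facet normal 0.0000 0.0000 -1.0000
    outer loop
      vertex 17.000 5.000 0.000
      vertex 17.000 0.000 0.000
      vertex 0.000 0.000 0.000
    endloop
  endfacet
  facet normal 0.0000 0.0000 -1.0000
    outer loop
      vertex 7.000 5.000 0.000
      vertex 17.000 5.000 0.000
      vertex 0.000 0.000 0.000
    endloop
  endfacet
  facet normal 0.0000 0.0000 -1.0000
    outer loop
      vertex 7.000 30.000 0.000
      vertex 7.000 5.000 0.000
      vertex 0.000 0.000 0.000
    endloop
  endfacet
  facet normal 0.0000 0.0000 -1.0000
    outer loop
      vertex 0.000 30.000 0.000
      vertex 7.000 30.000 0.000
      vertex 0.000 0.000 0.000
    endloop
  endfacet
  facet normal 0.0000 0.0000 1.0000
    outer loop
      vertex 0.000 0.000 23.000
      vertex 17.000 0.000 23.000
      vertex 17.000 5.000 23.000
    endloop
  endfacet
  facet normal 0.0000 0.0000 1.0000
    outer loop
      vertex 0.000 0.000 23.000
      vertex 17.000 5.000 23.000
      vertex 7.000 5.000 23.000
    endloop
  endfacet
  facet normal 0.0000 0.0000 1.0000
    outer loop
      vertex 0.000 0.000 23.000
      vertex 7.000 5.000 23.000
      vertex 7.000 30.000 23.000
    endloop
  endfacet
  facet normal 0.0000 0.0000 1.0000
    outer loop
      vertex 0.000 0.000 23.000
      vertex 7.000 30.000 23.000
      vertex 0.000 30.000 23.000
    endloop
  endfacet
  facet normal 0.0000 -1.0000 0.0000
    outer loop
      vertex 0.000 0.000 0.000
      vertex 17.000 0.000 0.000
      vertex 17.000 0.000 23.000
    endloop
  endfacet
  facet normal 0.0000 -1.0000 0.0000
    outer loop
      vertex 0.000 0.000 0.000
      vertex 17.000 0.000 23.000
      vertex 0.000 0.000 23.000
    endloop
  endfacet
  facet normal 1.0000 0.0000 0.0000
    outer loop
      vertex 17.000 0.000 0.000
      vertex 17.000 5.000 0.000
      vertex 17.000 5.000 23.000
    endloop
  endfacet
  facet normal 1.0000 0.0000 0.0000
    outer loop
      vertex 17.000 0.000 0.000
      vertex 17.000 5.000 23.000
      vertex 17.000 0.000 23.000
    endloop
  endfacet
  facet normal 0.0000 1.0000 0.0000
    outer loop
      vertex 17.000 5.000 0.000
      vertex 7.000 5.000 0.000
      vertex 7.000 5.000 23.000
    endloop
  endfacet
  facet normal 0.0000 1.0000 0.0000
    outer loop
      vertex 17.000 5.000 0.000
      vertex 7.000 5.000 23.000
      vertex 17.000 5.000 23.000
    endloop
  endfacet
  facet normal 1.0000 0.0000 0.0000
    outer loop
      vertex 7.000 5.000 0.000
      vertex 7.000 30.000 0.000
      vertex 7.000 30.000 23.000
    endloop
  endfacet
  facet normal 1.0000 0.0000 0.0000
    outer loop
      vertex 7.000 5.000 0.000
      vertex 7.000 30.000 23.000
      vertex 7.000 5.000 23.000
    endloop
  endfacet
  facet normal 0.0000 1.0000 0.0000
    outer loop
      vertex 7.000 30.000 0.000
      vertex 0.000 30.000 0.000
      vertex 0.000 30.000 23.000
    endloop
  endfacet
  facet normal 0.0000 1.0000 0.0000
    outer loop
      vertex 7.000 30.000 0.000
      vertex 0.000 30.000 23.000
      vertex 7.000 30.000 23.000
    endloop
  endfacet
  facet normal -1.0000 0.0000 0.0000
    outer loop
      vertex 0.000 30.000 0.000
      vertex 0.000 0.000 0.000
      vertex 0.000 0.000 23.000
    endloop
  endfacet
  facet normal -1.0000 0.0000 0.0000
    outer loop
      vertex 0.000 30.000 0.000
      vertex 0.000 0.000 23.000
      vertex 0.000 30.000 23.000
    endloop
  endfacet
endsolid part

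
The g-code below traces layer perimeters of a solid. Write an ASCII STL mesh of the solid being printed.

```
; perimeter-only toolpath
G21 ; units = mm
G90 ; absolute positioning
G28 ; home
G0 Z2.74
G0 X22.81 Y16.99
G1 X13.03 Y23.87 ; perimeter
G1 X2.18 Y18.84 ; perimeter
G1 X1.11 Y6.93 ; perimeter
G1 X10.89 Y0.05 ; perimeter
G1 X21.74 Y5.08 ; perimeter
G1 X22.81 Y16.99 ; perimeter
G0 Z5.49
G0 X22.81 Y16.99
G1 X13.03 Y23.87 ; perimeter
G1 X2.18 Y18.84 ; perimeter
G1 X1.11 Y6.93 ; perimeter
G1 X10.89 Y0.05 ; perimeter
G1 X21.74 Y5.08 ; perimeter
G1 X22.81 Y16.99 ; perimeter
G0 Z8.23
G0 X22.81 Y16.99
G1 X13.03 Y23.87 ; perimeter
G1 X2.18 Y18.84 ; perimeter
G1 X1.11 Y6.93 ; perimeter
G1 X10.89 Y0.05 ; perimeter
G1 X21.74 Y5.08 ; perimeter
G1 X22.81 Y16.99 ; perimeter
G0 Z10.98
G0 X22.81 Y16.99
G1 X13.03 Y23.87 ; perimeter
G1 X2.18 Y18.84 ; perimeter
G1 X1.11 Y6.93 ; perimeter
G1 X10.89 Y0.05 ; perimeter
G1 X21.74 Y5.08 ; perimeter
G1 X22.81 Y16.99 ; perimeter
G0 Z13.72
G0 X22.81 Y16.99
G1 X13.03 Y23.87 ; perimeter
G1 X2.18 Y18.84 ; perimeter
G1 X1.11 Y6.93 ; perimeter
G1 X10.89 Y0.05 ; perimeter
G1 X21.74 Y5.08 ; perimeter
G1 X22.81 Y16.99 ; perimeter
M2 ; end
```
solid part
  facet normal 0.0000 0.0000 -1.0000
    outer loop
      vertex 2.18 18.84 0.00
      vertex 13.03 23.87 0.00
      vertex 22.81 16.99 0.00
    endloop
  endfacet
  facet normal 0.0000 0.0000 -1.0000
    outer loop
      vertex 1.11 6.93 0.00
      vertex 2.18 18.84 0.00
      vertex 22.81 16.99 0.00
    endloop
  endfacet
  facet normal 0.0000 0.0000 -1.0000
    outer loop
      vertex 10.89 0.05 0.00
      vertex 1.11 6.93 0.00
      vertex 22.81 16.99 0.00
    endloop
  endfacet
  facet normal 0.0000 0.0000 -1.0000
    outer loop
      vertex 21.74 5.08 0.00
      vertex 10.89 0.05 0.00
      vertex 22.81 16.99 0.00
    endloop
  endfacet
  facet normal 0.0000 0.0000 1.0000
    outer loop
      vertex 22.81 16.99 13.72
      vertex 13.03 23.87 13.72
      vertex 2.18 18.84 13.72
    endloop
  endfacet
  facet normal 0.0000 0.0000 1.0000
    outer loop
      vertex 22.81 16.99 13.72
      vertex 2.18 18.84 13.72
      vertex 1.11 6.93 13.72
    endloop
  endfacet
  facet normal 0.0000 0.0000 1.0000
    outer loop
      vertex 22.81 16.99 13.72
      vertex 1.11 6.93 13.72
      vertex 10.89 0.05 13.72
    endloop
  endfacet
  facet normal 0.0000 0.0000 1.0000
    outer loop
      vertex 22.81 16.99 13.72
      vertex 10.89 0.05 13.72
      vertex 21.74 5.08 13.72
    endloop
  endfacet
  facet normal 0.5754 0.8179 0.0000
    outer loop
      vertex 22.81 16.99 0.00
      vertex 13.03 23.87 0.00
      vertex 13.03 23.87 13.72
    endloop
  endfacet
  facet normal 0.5754 0.8179 0.0000
    outer loop
      vertex 22.81 16.99 0.00
      vertex 13.03 23.87 13.72
      vertex 22.81 16.99 13.72
    endloop
  endfacet
  facet normal -0.4206 0.9072 0.0000
    outer loop
      vertex 13.03 23.87 0.00
      vertex 2.18 18.84 0.00
      vertex 2.18 18.84 13.72
    endloop
  endfacet
  facet normal -0.4206 0.9072 0.0000
    outer loop
      vertex 13.03 23.87 0.00
      vertex 2.18 18.84 13.72
      vertex 13.03 23.87 13.72
    endloop
  endfacet
  facet normal -0.9960 0.0895 0.0000
    outer loop
      vertex 2.18 18.84 0.00
      vertex 1.11 6.93 0.00
      vertex 1.11 6.93 13.72
    endloop
  endfacet
  facet normal -0.9960 0.0895 0.0000
    outer loop
      vertex 2.18 18.84 0.00
      vertex 1.11 6.93 13.72
      vertex 2.18 18.84 13.72
    endloop
  endfacet
  facet normal -0.5754 -0.8179 0.0000
    outer loop
      vertex 1.11 6.93 0.00
      vertex 10.89 0.05 0.00
      vertex 10.89 0.05 13.72
    endloop
  endfacet
  facet normal -0.5754 -0.8179 0.0000
    outer loop
      vertex 1.11 6.93 0.00
      vertex 10.89 0.05 13.72
      vertex 1.11 6.93 13.72
    endloop
  endfacet
  facet normal 0.4206 -0.9072 0.0000
    outer loop
      vertex 10.89 0.05 0.00
      vertex 21.74 5.08 0.00
      vertex 21.74 5.08 13.72
    endloop
  endfacet
  facet normal 0.4206 -0.9072 0.0000
    outer loop
      vertex 10.89 0.05 0.00
      vertex 21.74 5.08 13.72
      vertex 10.89 0.05 13.72
    endloop
  endfacet
  facet normal 0.9960 -0.0895 0.0000
    outer loop
      vertex 21.74 5.08 0.00
      vertex 22.81 16.99 0.00
      vertex 22.81 16.99 13.72
    endloop
  endfacet
  facet normal 0.9960 -0.0895 0.0000
    outer loop
      vertex 21.74 5.08 0.00
      vertex 22.81 16.99 13.72
      vertex 21.74 5.08 13.72
    endloop
  endfacet
endsolid part

The G0 Z moves step by Δz≈2.74 mm. Every layer's G1 loop is the same polygon, so the solid is a straight extrusion of it from z=0 to z≈13.7. Closing with flat bottom and top caps and triangulating gives 20 facets — a regular 6-sided prism (a cylinder approximated with 6 flat sides), circumscribed radius ≈ 12 mm, height ≈ 13.7 mm.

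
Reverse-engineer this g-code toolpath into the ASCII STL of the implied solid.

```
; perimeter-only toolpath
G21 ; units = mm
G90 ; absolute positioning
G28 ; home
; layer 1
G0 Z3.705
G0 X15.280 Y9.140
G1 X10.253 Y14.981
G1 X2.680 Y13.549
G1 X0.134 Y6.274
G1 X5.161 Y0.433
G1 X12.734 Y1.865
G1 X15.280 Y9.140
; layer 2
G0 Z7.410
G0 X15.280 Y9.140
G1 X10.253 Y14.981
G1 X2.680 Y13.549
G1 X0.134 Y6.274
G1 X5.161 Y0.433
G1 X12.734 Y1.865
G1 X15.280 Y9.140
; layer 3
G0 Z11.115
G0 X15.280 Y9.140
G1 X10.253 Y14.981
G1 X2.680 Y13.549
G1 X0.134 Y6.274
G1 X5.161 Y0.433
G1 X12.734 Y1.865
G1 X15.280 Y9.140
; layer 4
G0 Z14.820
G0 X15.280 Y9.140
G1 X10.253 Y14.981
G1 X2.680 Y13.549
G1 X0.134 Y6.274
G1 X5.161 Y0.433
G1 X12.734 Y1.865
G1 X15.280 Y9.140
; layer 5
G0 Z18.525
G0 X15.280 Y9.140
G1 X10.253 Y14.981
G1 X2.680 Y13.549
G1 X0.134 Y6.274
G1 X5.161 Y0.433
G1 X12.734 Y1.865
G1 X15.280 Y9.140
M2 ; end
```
solid part
  facet normal 0.0000 0.0000 -1.0000
    outer loop
      vertex 2.680 13.549 0.000
      vertex 10.253 14.981 0.000
      vertex 15.280 9.140 0.000
    endloop
  endfacet
  facet normal 0.0000 0.0000 -1.0000
    outer loop
      vertex 0.134 6.274 0.000
      vertex 2.680 13.549 0.000
      vertex 15.280 9.140 0.000
    endloop
  endfacet
  facet normal 0.0000 0.0000 -1.0000
    outer loop
      vertex 5.161 0.433 0.000
      vertex 0.134 6.274 0.000
      vertex 15.280 9.140 0.000
    endloop
  endfacet
  facet normal 0.0000 0.0000 -1.0000
    outer loop
      vertex 12.734 1.865 0.000
      vertex 5.161 0.433 0.000
      vertex 15.280 9.140 0.000
    endloop
  endfacet
  facet normal 0.0000 0.0000 1.0000
    outer loop
      vertex 15.280 9.140 18.525
      vertex 10.253 14.981 18.525
      vertex 2.680 13.549 18.525
    endloop
  endfacet
  facet normal 0.0000 0.0000 1.0000
    outer loop
      vertex 15.280 9.140 18.525
      vertex 2.680 13.549 18.525
      vertex 0.134 6.274 18.525
    endloop
  endfacet
  facet normal 0.0000 0.0000 1.0000
    outer loop
      vertex 15.280 9.140 18.525
      vertex 0.134 6.274 18.525
      vertex 5.161 0.433 18.525
    endloop
  endfacet
  facet normal 0.0000 0.0000 1.0000
    outer loop
      vertex 15.280 9.140 18.525
      vertex 5.161 0.433 18.525
      vertex 12.734 1.865 18.525
    endloop
  endfacet
  facet normal 0.7579 0.6523 0.0000
    outer loop
      vertex 15.280 9.140 0.000
      vertex 10.253 14.981 0.000
      vertex 10.253 14.981 18.525
    endloop
  endfacet
  facet normal 0.7579 0.6523 0.0000
    outer loop
      vertex 15.280 9.140 0.000
      vertex 10.253 14.981 18.525
      vertex 15.280 9.140 18.525
    endloop
  endfacet
  facet normal -0.1858 0.9826 0.0000
    outer loop
      vertex 10.253 14.981 0.000
      vertex 2.680 13.549 0.000
      vertex 2.680 13.549 18.525
    endloop
  endfacet
  facet normal -0.1858 0.9826 0.0000
    outer loop
      vertex 10.253 14.981 0.000
      vertex 2.680 13.549 18.525
      vertex 10.253 14.981 18.525
    endloop
  endfacet
  facet normal -0.9439 0.3303 0.0000
    outer loop
      vertex 2.680 13.549 0.000
      vertex 0.134 6.274 0.000
      vertex 0.134 6.274 18.525
    endloop
  endfacet
  facet normal -0.9439 0.3303 0.0000
    outer loop
      vertex 2.680 13.549 0.000
      vertex 0.134 6.274 18.525
      vertex 2.680 13.549 18.525
    endloop
  endfacet
  facet normal -0.7579 -0.6523 0.0000
    outer loop
      vertex 0.134 6.274 0.000
      vertex 5.161 0.433 0.000
      vertex 5.161 0.433 18.525
    endloop
  endfacet
  facet normal -0.7579 -0.6523 0.0000
    outer loop
      vertex 0.134 6.274 0.000
      vertex 5.161 0.433 18.525
      vertex 0.134 6.274 18.525
    endloop
  endfacet
  facet normal 0.1858 -0.9826 0.0000
    outer loop
      vertex 5.161 0.433 0.000
      vertex 12.734 1.865 0.000
      vertex 12.734 1.865 18.525
    endloop
  endfacet
  facet normal 0.1858 -0.9826 0.0000
    outer loop
      vertex 5.161 0.433 0.000
      vertex 12.734 1.865 18.525
      vertex 5.161 0.433 18.525
    endloop
  endfacet
  facet normal 0.9439 -0.3303 0.0000
    outer loop
      vertex 12.734 1.865 0.000
      vertex 15.280 9.140 0.000
      vertex 15.280 9.140 18.525
    endloop
  endfacet
  facet normal 0.9439 -0.3303 0.0000
    outer loop
      vertex 12.734 1.865 0.000
      vertex 15.280 9.140 18.525
      vertex 12.734 1.865 18.525
    endloop
  endfacet
endsolid part

The G0 Z moves step by Δz≈3.705 mm. Every layer's G1 loop is the same polygon, so the solid is a straight extrusion of it from z=0 to z≈18.5. Closing with flat bottom and top caps and triangulating gives 20 facets — a regular 6-sided prism (a cylinder approximated with 6 flat sides), circumscribed radius ≈ 7.71 mm, height ≈ 18.5 mm.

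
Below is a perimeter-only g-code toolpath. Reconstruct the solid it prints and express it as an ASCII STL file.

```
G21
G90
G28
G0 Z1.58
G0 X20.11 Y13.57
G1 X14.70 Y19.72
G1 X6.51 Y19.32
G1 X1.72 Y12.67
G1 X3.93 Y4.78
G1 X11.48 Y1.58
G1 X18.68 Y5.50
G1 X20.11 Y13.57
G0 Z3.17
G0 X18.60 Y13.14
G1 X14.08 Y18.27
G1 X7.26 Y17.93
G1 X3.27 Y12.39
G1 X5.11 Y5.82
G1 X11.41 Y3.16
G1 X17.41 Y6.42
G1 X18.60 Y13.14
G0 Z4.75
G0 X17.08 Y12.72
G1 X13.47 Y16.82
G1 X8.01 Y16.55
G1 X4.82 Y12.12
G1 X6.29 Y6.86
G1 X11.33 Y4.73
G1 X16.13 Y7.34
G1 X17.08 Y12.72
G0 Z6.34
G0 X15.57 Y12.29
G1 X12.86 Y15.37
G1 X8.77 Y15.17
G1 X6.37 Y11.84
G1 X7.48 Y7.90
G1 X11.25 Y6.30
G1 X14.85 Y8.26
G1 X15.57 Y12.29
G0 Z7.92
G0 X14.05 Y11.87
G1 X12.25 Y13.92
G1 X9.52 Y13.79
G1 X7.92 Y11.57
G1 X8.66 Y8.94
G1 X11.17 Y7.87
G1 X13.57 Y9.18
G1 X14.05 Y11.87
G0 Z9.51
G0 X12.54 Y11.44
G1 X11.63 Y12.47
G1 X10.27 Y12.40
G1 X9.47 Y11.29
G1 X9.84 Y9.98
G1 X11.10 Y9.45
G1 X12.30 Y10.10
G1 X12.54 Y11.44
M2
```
solid part
  facet normal 0.0000 0.0000 -1.0000
    outer loop
      vertex 5.76 20.70 0.00
      vertex 15.31 21.17 0.00
      vertex 21.63 13.99 0.00
    endloop
  endfacet
  facet normal 0.0000 0.0000 -1.0000
    outer loop
      vertex 0.17 12.94 0.00
      vertex 5.76 20.70 0.00
      vertex 21.63 13.99 0.00
    endloop
  endfacet
  facet normal 0.0000 0.0000 -1.0000
    outer loop
      vertex 2.75 3.74 0.00
      vertex 0.17 12.94 0.00
      vertex 21.63 13.99 0.00
    endloop
  endfacet
  facet normal 0.0000 0.0000 -1.0000
    outer loop
      vertex 11.56 0.01 0.00
      vertex 2.75 3.74 0.00
      vertex 21.63 13.99 0.00
    endloop
  endfacet
  facet normal 0.0000 0.0000 -1.0000
    outer loop
      vertex 19.96 4.58 0.00
      vertex 11.56 0.01 0.00
      vertex 21.63 13.99 0.00
    endloop
  endfacet
  facet normal 0.5593 0.4923 0.6669
    outer loop
      vertex 21.63 13.99 0.00
      vertex 15.31 21.17 0.00
      vertex 11.02 11.02 11.09
    endloop
  endfacet
  facet normal -0.0366 0.7442 0.6670
    outer loop
      vertex 15.31 21.17 0.00
      vertex 5.76 20.70 0.00
      vertex 11.02 11.02 11.09
    endloop
  endfacet
  facet normal -0.6046 0.4355 0.6669
    outer loop
      vertex 5.76 20.70 0.00
      vertex 0.17 12.94 0.00
      vertex 11.02 11.02 11.09
    endloop
  endfacet
  facet normal -0.7174 -0.2012 0.6670
    outer loop
      vertex 0.17 12.94 0.00
      vertex 2.75 3.74 0.00
      vertex 11.02 11.02 11.09
    endloop
  endfacet
  facet normal -0.2905 -0.6861 0.6670
    outer loop
      vertex 2.75 3.74 0.00
      vertex 11.56 0.01 0.00
      vertex 11.02 11.02 11.09
    endloop
  endfacet
  facet normal 0.3560 -0.6544 0.6670
    outer loop
      vertex 11.56 0.01 0.00
      vertex 19.96 4.58 0.00
      vertex 11.02 11.02 11.09
    endloop
  endfacet
  facet normal 0.7336 -0.1302 0.6670
    outer loop
      vertex 19.96 4.58 0.00
      vertex 21.63 13.99 0.00
      vertex 11.02 11.02 11.09
    endloop
  endfacet
endsolid part

The G0 Z moves step by Δz≈1.58 mm. The G1 loops shrink linearly with z, so the solid tapers from its base footprint up to z≈11.1. Closing with a flat bottom cap and the tapered top and triangulating gives 12 facets — a regular 7-sided pyramid, base circumscribed radius ≈ 11 mm, apex at z ≈ 11.1 mm.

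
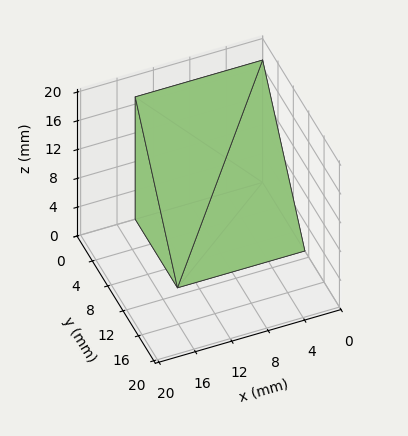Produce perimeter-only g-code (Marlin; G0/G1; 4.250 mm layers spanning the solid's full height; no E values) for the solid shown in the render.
Reading the render: the shape is a wedge (ramp): 14 × 11 mm base, rising to 17 mm along the y=0 edge and sloping linearly to z=0 at y=11 (dimensions read to the nearest mm from the axis ticks). For the g-code, the solid's height is divided into equal slices at the stated Δz and each level perimeter traced with G1 moves after a G0 lift.

; perimeter-only toolpath
G21 ; units = mm
G90 ; absolute positioning
G28 ; home
; layer 1
G0 Z4.250
G0 X0.000 Y0.000
G1 X14.000 Y0.000
G1 X14.000 Y8.250
G1 X0.000 Y8.250
G1 X0.000 Y0.000
; layer 2
G0 Z8.500
G0 X0.000 Y0.000
G1 X14.000 Y0.000
G1 X14.000 Y5.500
G1 X0.000 Y5.500
G1 X0.000 Y0.000
; layer 3
G0 Z12.750
G0 X0.000 Y0.000
G1 X14.000 Y0.000
G1 X14.000 Y2.750
G1 X0.000 Y2.750
G1 X0.000 Y0.000
M2 ; end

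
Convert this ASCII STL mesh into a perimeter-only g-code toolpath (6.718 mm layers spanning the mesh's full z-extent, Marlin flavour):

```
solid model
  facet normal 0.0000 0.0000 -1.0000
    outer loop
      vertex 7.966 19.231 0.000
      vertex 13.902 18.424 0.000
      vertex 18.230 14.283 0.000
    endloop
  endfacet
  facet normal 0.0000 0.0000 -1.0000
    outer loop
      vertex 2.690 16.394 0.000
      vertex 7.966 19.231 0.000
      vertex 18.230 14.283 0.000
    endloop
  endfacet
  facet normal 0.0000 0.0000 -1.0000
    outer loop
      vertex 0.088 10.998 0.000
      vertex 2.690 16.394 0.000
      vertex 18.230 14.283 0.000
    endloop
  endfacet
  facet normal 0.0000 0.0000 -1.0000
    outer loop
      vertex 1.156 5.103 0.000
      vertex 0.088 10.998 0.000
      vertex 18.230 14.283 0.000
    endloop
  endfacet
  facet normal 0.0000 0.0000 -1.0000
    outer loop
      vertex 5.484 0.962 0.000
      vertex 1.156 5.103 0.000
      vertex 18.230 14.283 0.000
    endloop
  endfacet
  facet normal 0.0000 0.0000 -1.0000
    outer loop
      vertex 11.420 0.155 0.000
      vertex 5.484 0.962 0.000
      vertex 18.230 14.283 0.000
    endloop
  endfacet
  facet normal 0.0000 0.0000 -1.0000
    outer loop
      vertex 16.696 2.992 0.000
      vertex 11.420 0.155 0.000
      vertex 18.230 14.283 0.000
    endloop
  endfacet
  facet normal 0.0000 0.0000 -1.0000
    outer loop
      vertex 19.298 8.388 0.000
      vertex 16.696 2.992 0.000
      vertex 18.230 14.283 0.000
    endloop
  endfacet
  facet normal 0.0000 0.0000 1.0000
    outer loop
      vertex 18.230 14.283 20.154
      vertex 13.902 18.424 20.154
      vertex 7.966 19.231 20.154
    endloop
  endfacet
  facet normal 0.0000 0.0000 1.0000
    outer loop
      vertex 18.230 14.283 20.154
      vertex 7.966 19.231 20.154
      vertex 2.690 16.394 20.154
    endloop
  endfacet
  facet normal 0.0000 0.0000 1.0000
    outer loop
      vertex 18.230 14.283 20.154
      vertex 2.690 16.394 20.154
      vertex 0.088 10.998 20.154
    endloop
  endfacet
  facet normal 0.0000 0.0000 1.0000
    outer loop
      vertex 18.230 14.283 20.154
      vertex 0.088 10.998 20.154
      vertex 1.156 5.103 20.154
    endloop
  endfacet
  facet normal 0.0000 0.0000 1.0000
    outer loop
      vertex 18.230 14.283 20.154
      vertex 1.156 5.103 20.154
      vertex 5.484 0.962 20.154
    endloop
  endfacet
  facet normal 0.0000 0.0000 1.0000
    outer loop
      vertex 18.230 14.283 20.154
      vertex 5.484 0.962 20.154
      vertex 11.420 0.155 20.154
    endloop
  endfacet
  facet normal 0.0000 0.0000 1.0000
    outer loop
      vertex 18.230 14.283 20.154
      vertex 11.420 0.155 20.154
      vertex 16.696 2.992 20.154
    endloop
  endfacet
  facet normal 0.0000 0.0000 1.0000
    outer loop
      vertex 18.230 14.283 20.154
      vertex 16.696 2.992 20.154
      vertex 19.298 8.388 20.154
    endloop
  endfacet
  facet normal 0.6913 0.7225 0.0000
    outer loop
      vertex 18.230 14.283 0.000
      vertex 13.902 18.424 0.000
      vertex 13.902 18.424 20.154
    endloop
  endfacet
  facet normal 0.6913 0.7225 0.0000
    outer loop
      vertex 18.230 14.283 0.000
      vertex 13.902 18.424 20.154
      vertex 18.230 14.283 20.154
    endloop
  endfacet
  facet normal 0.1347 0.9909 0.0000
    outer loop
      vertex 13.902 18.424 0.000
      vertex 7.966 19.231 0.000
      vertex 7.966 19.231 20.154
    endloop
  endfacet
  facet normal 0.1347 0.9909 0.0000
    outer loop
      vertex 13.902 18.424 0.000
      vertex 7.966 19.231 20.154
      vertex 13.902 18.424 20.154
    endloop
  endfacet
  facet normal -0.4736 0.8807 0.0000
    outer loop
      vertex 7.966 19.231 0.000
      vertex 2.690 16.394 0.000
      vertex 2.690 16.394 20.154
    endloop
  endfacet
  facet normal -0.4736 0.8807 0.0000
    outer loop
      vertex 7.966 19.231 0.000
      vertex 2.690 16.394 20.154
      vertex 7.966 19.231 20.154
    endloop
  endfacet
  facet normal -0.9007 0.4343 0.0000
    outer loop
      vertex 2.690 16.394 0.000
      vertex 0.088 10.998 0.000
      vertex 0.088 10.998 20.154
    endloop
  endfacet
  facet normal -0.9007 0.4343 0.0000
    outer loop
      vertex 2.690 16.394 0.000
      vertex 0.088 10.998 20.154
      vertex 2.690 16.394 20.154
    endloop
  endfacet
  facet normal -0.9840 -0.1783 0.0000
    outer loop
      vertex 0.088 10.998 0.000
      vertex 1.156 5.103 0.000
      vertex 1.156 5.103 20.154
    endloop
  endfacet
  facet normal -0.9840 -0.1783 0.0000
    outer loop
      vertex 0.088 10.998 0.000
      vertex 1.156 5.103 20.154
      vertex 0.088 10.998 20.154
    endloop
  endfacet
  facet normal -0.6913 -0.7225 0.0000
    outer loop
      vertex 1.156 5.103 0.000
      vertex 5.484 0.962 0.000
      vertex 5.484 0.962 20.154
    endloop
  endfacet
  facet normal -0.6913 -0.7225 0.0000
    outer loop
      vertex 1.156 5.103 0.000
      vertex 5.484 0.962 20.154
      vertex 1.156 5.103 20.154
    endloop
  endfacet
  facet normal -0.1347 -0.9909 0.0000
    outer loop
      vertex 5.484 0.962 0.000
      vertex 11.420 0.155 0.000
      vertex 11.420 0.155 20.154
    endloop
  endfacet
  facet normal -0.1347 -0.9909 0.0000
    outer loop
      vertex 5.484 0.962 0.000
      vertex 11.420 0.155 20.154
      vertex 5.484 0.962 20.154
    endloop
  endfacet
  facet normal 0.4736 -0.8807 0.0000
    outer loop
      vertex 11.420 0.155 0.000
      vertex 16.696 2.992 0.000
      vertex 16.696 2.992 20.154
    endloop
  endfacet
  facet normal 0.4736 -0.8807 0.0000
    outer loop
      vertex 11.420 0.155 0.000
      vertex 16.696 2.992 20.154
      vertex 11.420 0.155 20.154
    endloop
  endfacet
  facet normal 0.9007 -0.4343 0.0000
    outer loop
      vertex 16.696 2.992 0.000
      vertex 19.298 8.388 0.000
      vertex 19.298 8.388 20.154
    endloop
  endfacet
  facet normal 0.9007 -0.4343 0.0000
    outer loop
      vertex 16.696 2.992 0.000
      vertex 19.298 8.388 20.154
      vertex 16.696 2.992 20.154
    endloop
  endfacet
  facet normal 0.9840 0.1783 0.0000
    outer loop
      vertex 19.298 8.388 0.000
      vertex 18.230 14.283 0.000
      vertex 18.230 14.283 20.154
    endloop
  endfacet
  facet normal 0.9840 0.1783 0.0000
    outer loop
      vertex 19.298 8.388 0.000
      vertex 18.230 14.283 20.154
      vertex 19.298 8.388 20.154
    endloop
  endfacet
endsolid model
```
; perimeter-only toolpath
G21 ; units = mm
G90 ; absolute positioning
G28 ; home
; layer 1
G0 Z6.718
G0 X18.230 Y14.283
G1 X13.902 Y18.424
G1 X7.966 Y19.231
G1 X2.690 Y16.394
G1 X0.088 Y10.998
G1 X1.156 Y5.103
G1 X5.484 Y0.962
G1 X11.420 Y0.155
G1 X16.696 Y2.992
G1 X19.298 Y8.388
G1 X18.230 Y14.283
; layer 2
G0 Z13.436
G0 X18.230 Y14.283
G1 X13.902 Y18.424
G1 X7.966 Y19.231
G1 X2.690 Y16.394
G1 X0.088 Y10.998
G1 X1.156 Y5.103
G1 X5.484 Y0.962
G1 X11.420 Y0.155
G1 X16.696 Y2.992
G1 X19.298 Y8.388
G1 X18.230 Y14.283
; layer 3
G0 Z20.154
G0 X18.230 Y14.283
G1 X13.902 Y18.424
G1 X7.966 Y19.231
G1 X2.690 Y16.394
G1 X0.088 Y10.998
G1 X1.156 Y5.103
G1 X5.484 Y0.962
G1 X11.420 Y0.155
G1 X16.696 Y2.992
G1 X19.298 Y8.388
G1 X18.230 Y14.283
M2 ; end

The solid is a regular 10-sided prism (a cylinder approximated with 10 flat sides), circumscribed radius ≈ 9.69 mm, height ≈ 20.2 mm. Slicing at Δz = 6.718 mm — 3 equal slices spanning the solid's height, so layer i sits at z = i·h/3 — gives 3 non-empty perimeters. Each is a 10-segment closed polygon; G0 lifts to the layer z and rapids to the start vertex, then G1 traces the edges.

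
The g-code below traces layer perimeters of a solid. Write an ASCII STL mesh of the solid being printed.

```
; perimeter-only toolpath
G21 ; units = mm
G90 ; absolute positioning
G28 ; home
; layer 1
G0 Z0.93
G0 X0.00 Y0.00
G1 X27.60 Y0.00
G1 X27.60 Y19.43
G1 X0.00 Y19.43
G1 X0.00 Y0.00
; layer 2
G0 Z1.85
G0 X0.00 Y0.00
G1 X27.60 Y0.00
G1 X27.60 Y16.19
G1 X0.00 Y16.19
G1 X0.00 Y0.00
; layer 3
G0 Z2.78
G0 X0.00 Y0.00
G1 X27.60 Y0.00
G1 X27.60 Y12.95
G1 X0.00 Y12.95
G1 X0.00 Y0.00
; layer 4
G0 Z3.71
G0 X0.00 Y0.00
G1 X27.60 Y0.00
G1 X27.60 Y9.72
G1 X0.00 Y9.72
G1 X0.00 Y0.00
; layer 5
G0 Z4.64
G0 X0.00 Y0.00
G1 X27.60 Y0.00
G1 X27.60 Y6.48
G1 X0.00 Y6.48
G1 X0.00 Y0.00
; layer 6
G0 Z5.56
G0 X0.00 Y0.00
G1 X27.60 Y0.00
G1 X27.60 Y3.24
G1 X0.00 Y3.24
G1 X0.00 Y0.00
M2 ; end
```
solid part
  facet normal 0.0000 0.0000 -1.0000
    outer loop
      vertex 27.60 22.67 0.00
      vertex 27.60 0.00 0.00
      vertex 0.00 0.00 0.00
    endloop
  endfacet
  facet normal 0.0000 0.0000 -1.0000
    outer loop
      vertex 0.00 22.67 0.00
      vertex 27.60 22.67 0.00
      vertex 0.00 0.00 0.00
    endloop
  endfacet
  facet normal 0.0000 -1.0000 0.0000
    outer loop
      vertex 0.00 0.00 0.00
      vertex 27.60 0.00 0.00
      vertex 27.60 0.00 6.49
    endloop
  endfacet
  facet normal 0.0000 -1.0000 0.0000
    outer loop
      vertex 0.00 0.00 0.00
      vertex 27.60 0.00 6.49
      vertex 0.00 0.00 6.49
    endloop
  endfacet
  facet normal 0.0000 0.2752 0.9614
    outer loop
      vertex 0.00 0.00 6.49
      vertex 27.60 0.00 6.49
      vertex 27.60 22.67 0.00
    endloop
  endfacet
  facet normal 0.0000 0.2752 0.9614
    outer loop
      vertex 0.00 0.00 6.49
      vertex 27.60 22.67 0.00
      vertex 0.00 22.67 0.00
    endloop
  endfacet
  facet normal -1.0000 0.0000 0.0000
    outer loop
      vertex 0.00 0.00 6.49
      vertex 0.00 22.67 0.00
      vertex 0.00 0.00 0.00
    endloop
  endfacet
  facet normal 1.0000 0.0000 0.0000
    outer loop
      vertex 27.60 0.00 0.00
      vertex 27.60 22.67 0.00
      vertex 27.60 0.00 6.49
    endloop
  endfacet
endsolid part

The G0 Z moves step by Δz≈0.93 mm. The G1 loops shrink linearly with z, so the solid tapers from its base footprint up to z≈6.49. Closing with a flat bottom cap and the tapered top and triangulating gives 8 facets — a wedge (ramp): 27.6 × 22.7 mm base, rising to 6.49 mm along the y=0 edge and sloping linearly to z=0 at y=22.7.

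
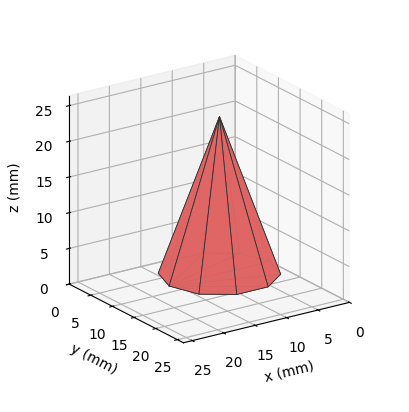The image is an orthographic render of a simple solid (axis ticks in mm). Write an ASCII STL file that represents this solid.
Reading the render: the shape is a regular 10-sided pyramid, base circumscribed radius ≈ 8 mm, apex at z ≈ 22 mm (dimensions read to the nearest mm from the axis ticks). For the STL, each face is triangulated and given an outward normal.

solid part
  facet normal 0.0000 0.0000 -1.0000
    outer loop
      vertex 10.5 15.6 0.0
      vertex 14.5 12.7 0.0
      vertex 16.0 8.0 0.0
    endloop
  endfacet
  facet normal 0.0000 0.0000 -1.0000
    outer loop
      vertex 5.5 15.6 0.0
      vertex 10.5 15.6 0.0
      vertex 16.0 8.0 0.0
    endloop
  endfacet
  facet normal 0.0000 0.0000 -1.0000
    outer loop
      vertex 1.5 12.7 0.0
      vertex 5.5 15.6 0.0
      vertex 16.0 8.0 0.0
    endloop
  endfacet
  facet normal 0.0000 0.0000 -1.0000
    outer loop
      vertex 0.0 8.0 0.0
      vertex 1.5 12.7 0.0
      vertex 16.0 8.0 0.0
    endloop
  endfacet
  facet normal 0.0000 0.0000 -1.0000
    outer loop
      vertex 1.5 3.3 0.0
      vertex 0.0 8.0 0.0
      vertex 16.0 8.0 0.0
    endloop
  endfacet
  facet normal 0.0000 0.0000 -1.0000
    outer loop
      vertex 5.5 0.4 0.0
      vertex 1.5 3.3 0.0
      vertex 16.0 8.0 0.0
    endloop
  endfacet
  facet normal 0.0000 0.0000 -1.0000
    outer loop
      vertex 10.5 0.4 0.0
      vertex 5.5 0.4 0.0
      vertex 16.0 8.0 0.0
    endloop
  endfacet
  facet normal 0.0000 0.0000 -1.0000
    outer loop
      vertex 14.5 3.3 0.0
      vertex 10.5 0.4 0.0
      vertex 16.0 8.0 0.0
    endloop
  endfacet
  facet normal 0.9002 0.2873 0.3273
    outer loop
      vertex 16.0 8.0 0.0
      vertex 14.5 12.7 0.0
      vertex 8.0 8.0 22.0
    endloop
  endfacet
  facet normal 0.5546 0.7650 0.3273
    outer loop
      vertex 14.5 12.7 0.0
      vertex 10.5 15.6 0.0
      vertex 8.0 8.0 22.0
    endloop
  endfacet
  facet normal 0.0000 0.9452 0.3265
    outer loop
      vertex 10.5 15.6 0.0
      vertex 5.5 15.6 0.0
      vertex 8.0 8.0 22.0
    endloop
  endfacet
  facet normal -0.5546 0.7650 0.3273
    outer loop
      vertex 5.5 15.6 0.0
      vertex 1.5 12.7 0.0
      vertex 8.0 8.0 22.0
    endloop
  endfacet
  facet normal -0.9002 0.2873 0.3273
    outer loop
      vertex 1.5 12.7 0.0
      vertex 0.0 8.0 0.0
      vertex 8.0 8.0 22.0
    endloop
  endfacet
  facet normal -0.9002 -0.2873 0.3273
    outer loop
      vertex 0.0 8.0 0.0
      vertex 1.5 3.3 0.0
      vertex 8.0 8.0 22.0
    endloop
  endfacet
  facet normal -0.5546 -0.7650 0.3273
    outer loop
      vertex 1.5 3.3 0.0
      vertex 5.5 0.4 0.0
      vertex 8.0 8.0 22.0
    endloop
  endfacet
  facet normal 0.0000 -0.9452 0.3265
    outer loop
      vertex 5.5 0.4 0.0
      vertex 10.5 0.4 0.0
      vertex 8.0 8.0 22.0
    endloop
  endfacet
  facet normal 0.5546 -0.7650 0.3273
    outer loop
      vertex 10.5 0.4 0.0
      vertex 14.5 3.3 0.0
      vertex 8.0 8.0 22.0
    endloop
  endfacet
  facet normal 0.9002 -0.2873 0.3273
    outer loop
      vertex 14.5 3.3 0.0
      vertex 16.0 8.0 0.0
      vertex 8.0 8.0 22.0
    endloop
  endfacet
endsolid part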